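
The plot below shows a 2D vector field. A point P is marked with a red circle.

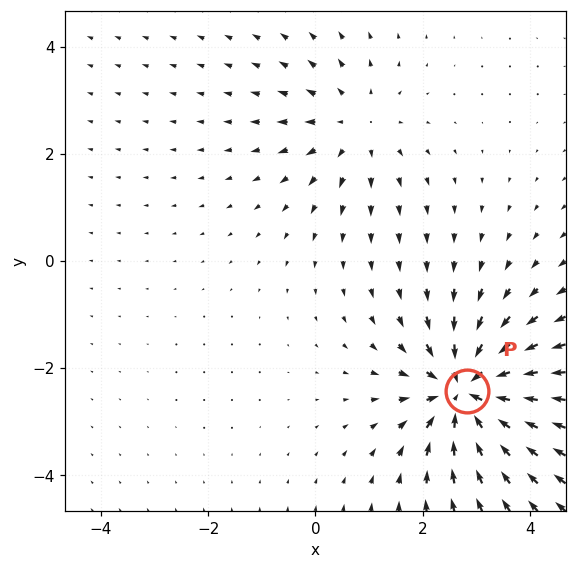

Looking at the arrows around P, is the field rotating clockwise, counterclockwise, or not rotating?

not rotating

Near P at (2.8, -2.4) the arrows show no circulation. The curl there is ≈0.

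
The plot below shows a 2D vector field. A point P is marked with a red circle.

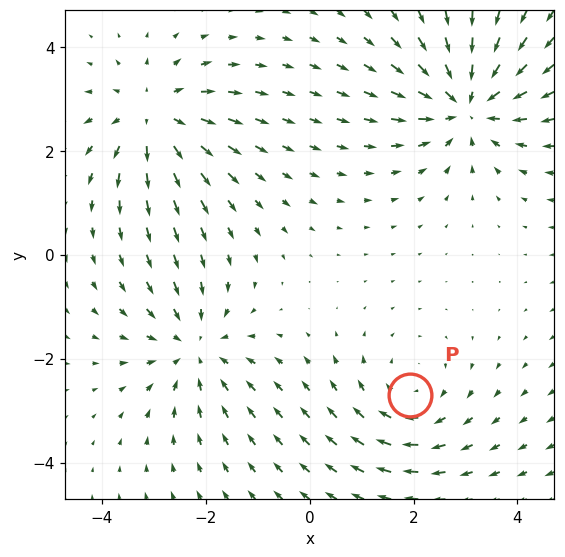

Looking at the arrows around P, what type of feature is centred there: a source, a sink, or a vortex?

At P (1.9, -2.7) the arrows circulate clockwise. Divergence ≈0, curl about -3 — near-zero divergence with nonzero curl is a vortex.

vortex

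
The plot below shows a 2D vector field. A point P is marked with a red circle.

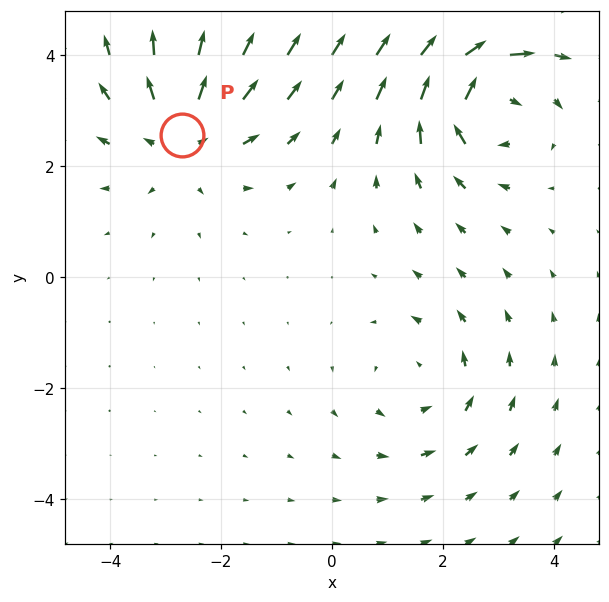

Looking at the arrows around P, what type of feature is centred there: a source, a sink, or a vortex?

source

At P (-2.7, 2.6) the arrows spread outward. Divergence about +4, curl ≈0 — positive divergence with near-zero curl is a source.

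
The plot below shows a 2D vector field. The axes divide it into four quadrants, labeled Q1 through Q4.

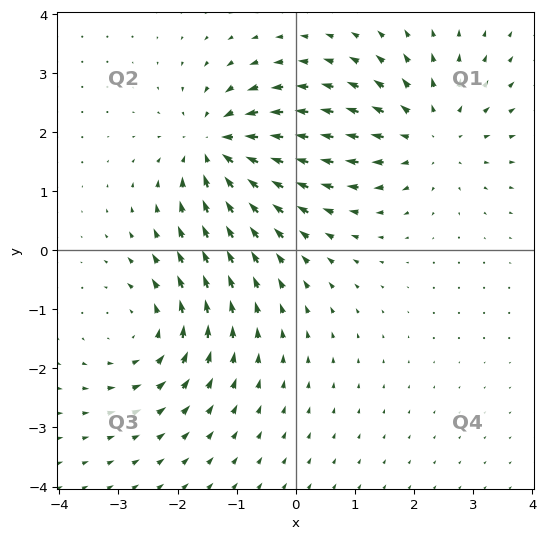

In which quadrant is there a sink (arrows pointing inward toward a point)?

Q2

The sink sits at approximately (-1.3, 1.7), which lies in quadrant Q2. The divergence there is about -5, negative as expected for a sink.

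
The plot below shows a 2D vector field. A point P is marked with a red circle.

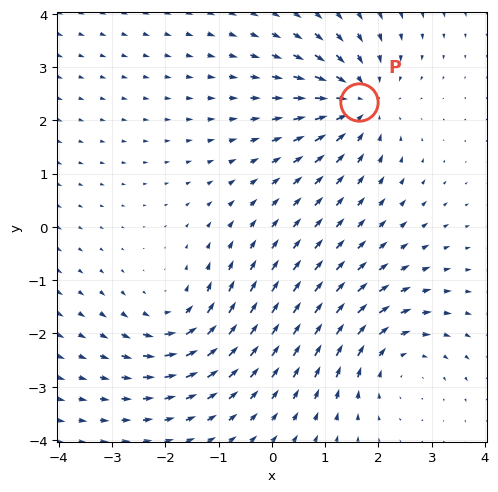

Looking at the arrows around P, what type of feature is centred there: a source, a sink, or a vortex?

sink

At P (1.6, 2.3) the arrows converge inward. Divergence about -4, curl ≈0 — negative divergence with near-zero curl is a sink.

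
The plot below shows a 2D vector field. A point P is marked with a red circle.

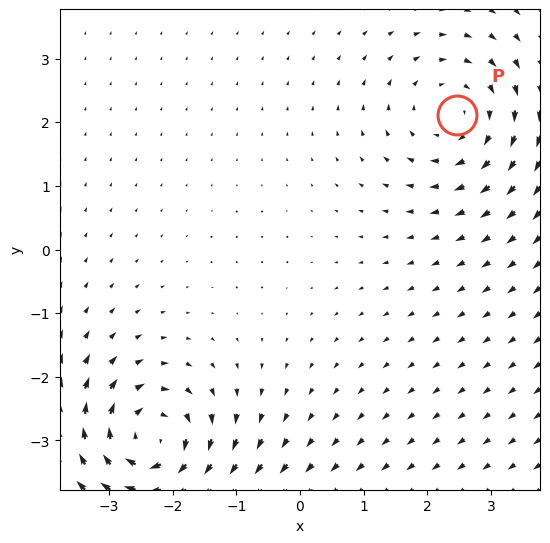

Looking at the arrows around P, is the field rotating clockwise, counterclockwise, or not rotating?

clockwise

Near P at (2.5, 2.1) the arrows circulate clockwise. The curl (z-component) there is about -3; negative curl means clockwise rotation.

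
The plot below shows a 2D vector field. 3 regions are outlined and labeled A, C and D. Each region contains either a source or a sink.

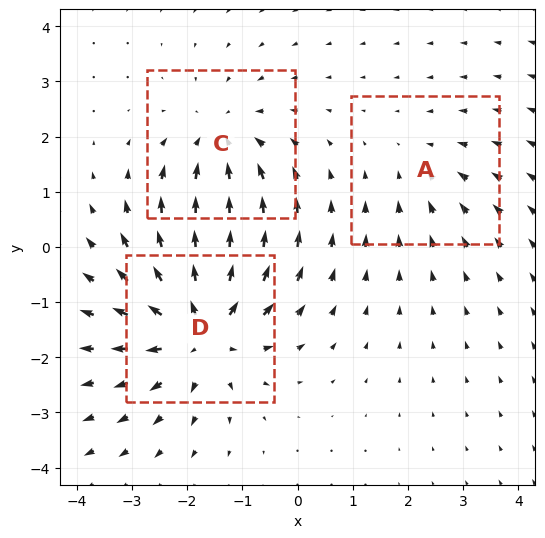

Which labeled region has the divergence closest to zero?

Divergence at each region's feature centre — A: about -2, C: about -3, D: about +4. Region A is closest to zero.

A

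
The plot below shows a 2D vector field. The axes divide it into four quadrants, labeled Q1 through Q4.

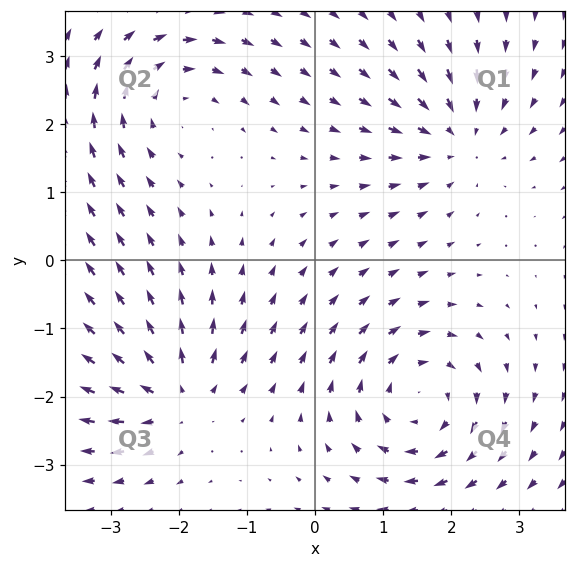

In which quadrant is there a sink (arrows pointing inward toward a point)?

The sink sits at approximately (2.1, 1.8), which lies in quadrant Q1. The divergence there is about -3, negative as expected for a sink.

Q1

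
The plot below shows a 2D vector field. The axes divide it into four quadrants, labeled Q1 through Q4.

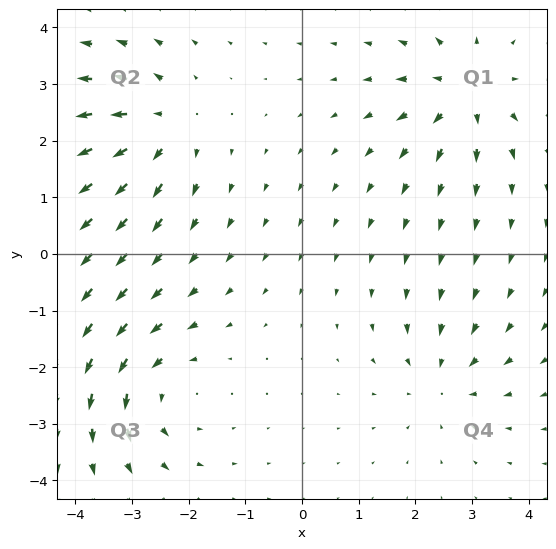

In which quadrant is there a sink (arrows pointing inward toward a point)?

Q4

The sink sits at approximately (2.5, -2.2), which lies in quadrant Q4. The divergence there is about -3, negative as expected for a sink.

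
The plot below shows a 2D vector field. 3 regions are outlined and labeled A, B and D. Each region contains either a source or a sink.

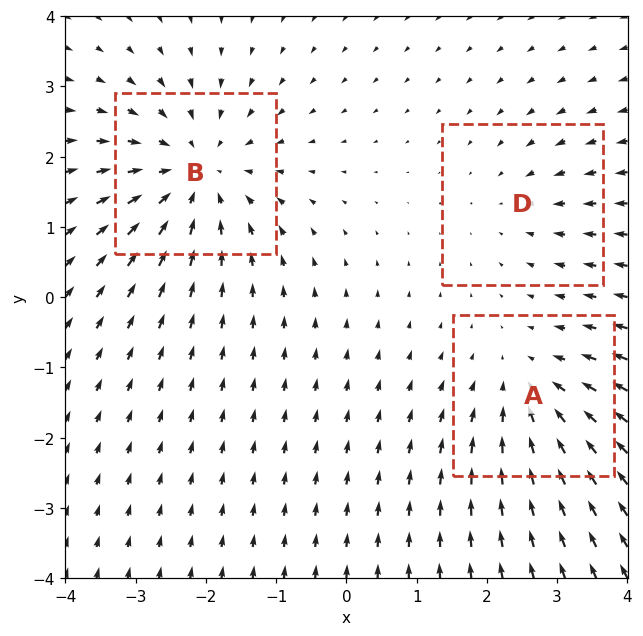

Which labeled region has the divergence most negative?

B

Divergence at each region's feature centre — A: about -3, B: about -4, D: about -2. Region B is most negative.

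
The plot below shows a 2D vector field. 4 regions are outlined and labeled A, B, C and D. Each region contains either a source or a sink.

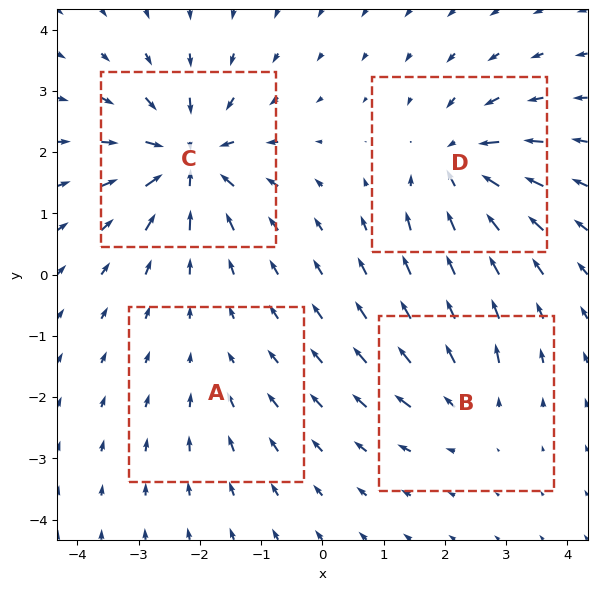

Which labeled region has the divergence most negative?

C

Divergence at each region's feature centre — A: about -2, B: about +4, C: about -8, D: about -6. Region C is most negative.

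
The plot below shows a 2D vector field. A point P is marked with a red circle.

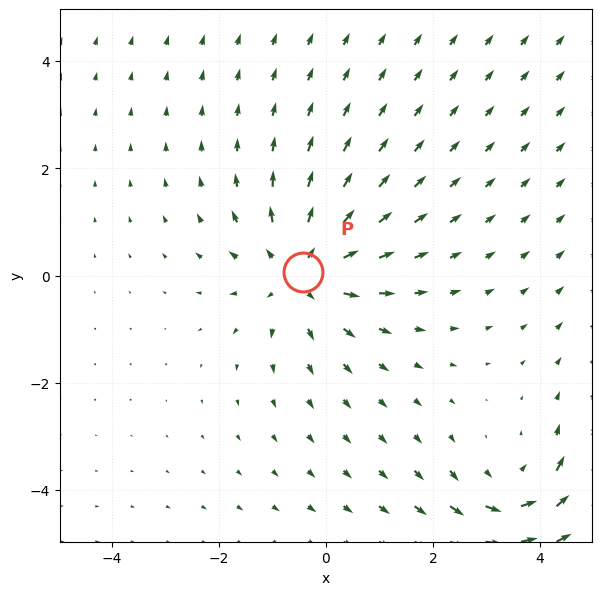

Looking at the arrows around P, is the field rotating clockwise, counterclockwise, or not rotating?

not rotating

Near P at (-0.4, 0.1) the arrows show no circulation. The curl there is ≈0.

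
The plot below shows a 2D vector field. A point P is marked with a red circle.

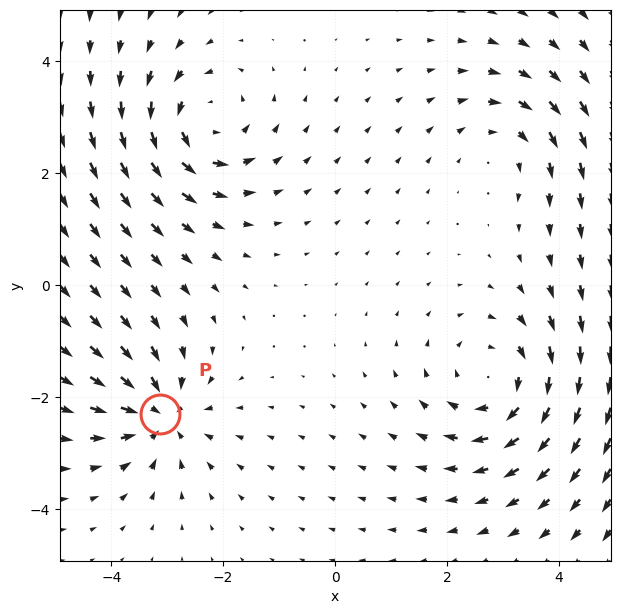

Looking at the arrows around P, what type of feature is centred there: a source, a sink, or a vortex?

At P (-3.1, -2.3) the arrows converge inward. Divergence about -5, curl ≈0 — negative divergence with near-zero curl is a sink.

sink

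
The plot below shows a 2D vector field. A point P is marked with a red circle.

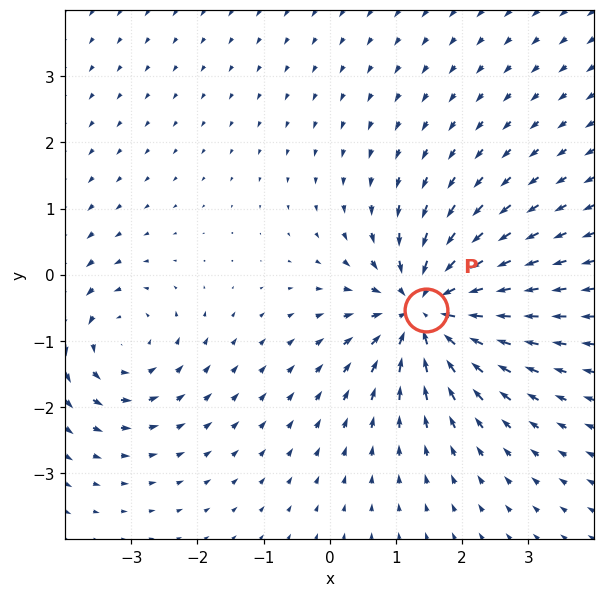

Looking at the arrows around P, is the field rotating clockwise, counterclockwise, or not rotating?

Near P at (1.5, -0.5) the arrows show no circulation. The curl there is ≈0.

not rotating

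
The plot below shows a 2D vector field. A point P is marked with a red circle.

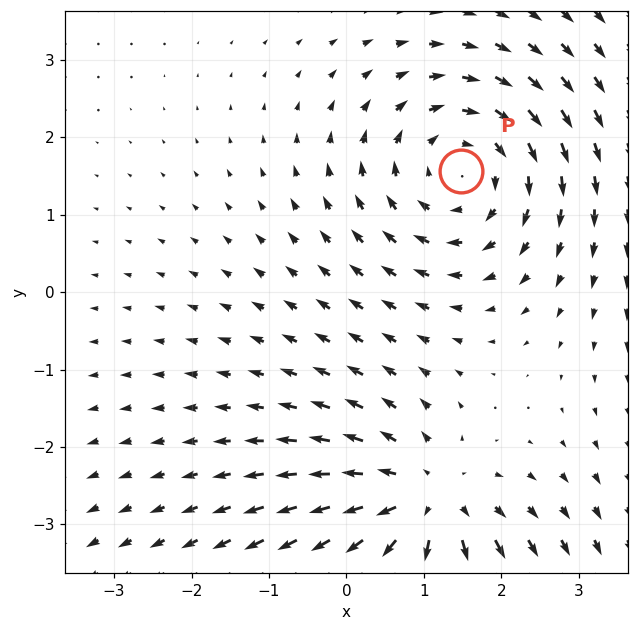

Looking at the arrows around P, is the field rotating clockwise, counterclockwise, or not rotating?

Near P at (1.5, 1.6) the arrows circulate clockwise. The curl (z-component) there is about -3; negative curl means clockwise rotation.

clockwise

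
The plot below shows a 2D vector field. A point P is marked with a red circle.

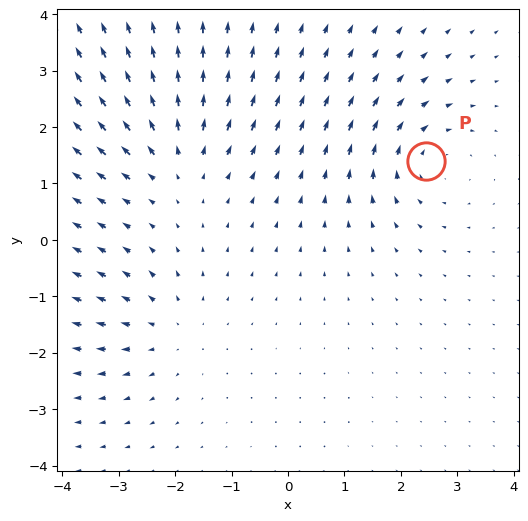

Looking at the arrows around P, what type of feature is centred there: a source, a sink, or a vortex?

At P (2.5, 1.4) the arrows circulate clockwise. Divergence ≈0, curl about -4 — near-zero divergence with nonzero curl is a vortex.

vortex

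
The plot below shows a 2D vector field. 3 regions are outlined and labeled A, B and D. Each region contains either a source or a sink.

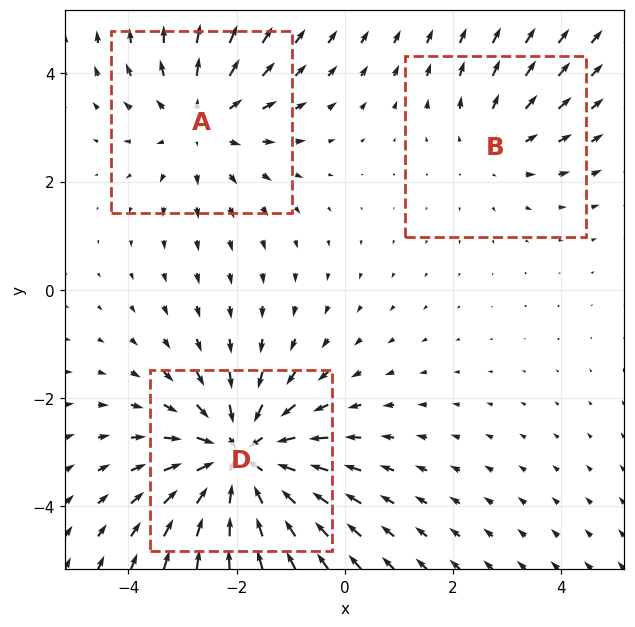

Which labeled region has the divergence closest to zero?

Divergence at each region's feature centre — A: about +3, B: about +2, D: about -4. Region B is closest to zero.

B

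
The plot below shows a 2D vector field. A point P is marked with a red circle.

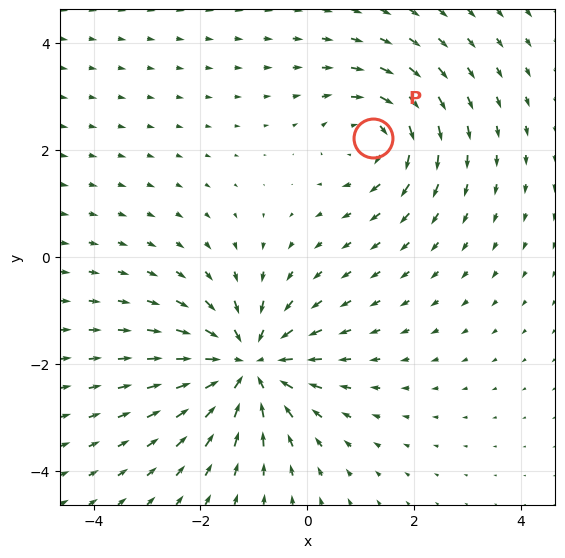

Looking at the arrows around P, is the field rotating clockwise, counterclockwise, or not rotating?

Near P at (1.2, 2.2) the arrows circulate clockwise. The curl (z-component) there is about -3; negative curl means clockwise rotation.

clockwise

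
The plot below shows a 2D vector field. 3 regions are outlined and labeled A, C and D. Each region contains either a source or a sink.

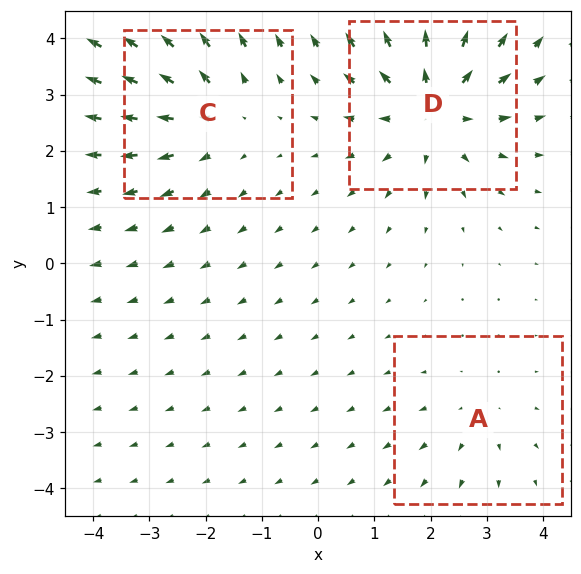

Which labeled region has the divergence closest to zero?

Divergence at each region's feature centre — A: about +2, C: about +3, D: about +5. Region A is closest to zero.

A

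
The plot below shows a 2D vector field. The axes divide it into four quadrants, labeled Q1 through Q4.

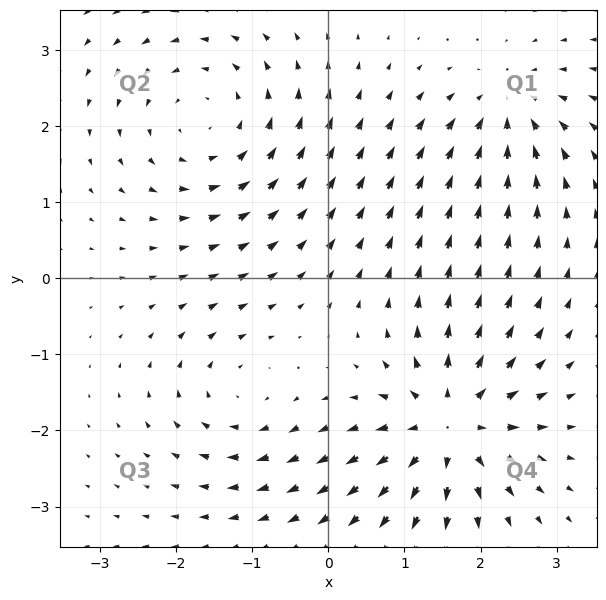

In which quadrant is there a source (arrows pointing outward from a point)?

Q4

The source sits at approximately (1.6, -1.9), which lies in quadrant Q4. The divergence there is about +6, positive as expected for a source.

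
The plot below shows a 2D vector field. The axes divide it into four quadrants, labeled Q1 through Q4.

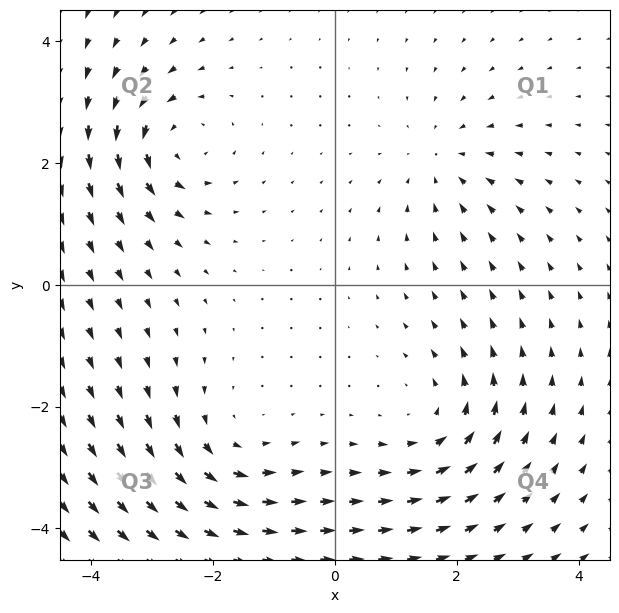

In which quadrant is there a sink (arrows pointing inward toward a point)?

Q1

The sink sits at approximately (1.8, 2.0), which lies in quadrant Q1. The divergence there is about -3, negative as expected for a sink.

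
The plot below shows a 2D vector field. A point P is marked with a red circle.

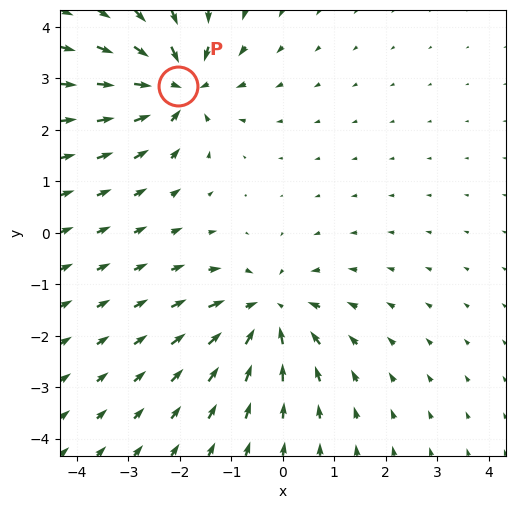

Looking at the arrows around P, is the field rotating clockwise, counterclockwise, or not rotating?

not rotating

Near P at (-2.0, 2.9) the arrows show no circulation. The curl there is ≈0.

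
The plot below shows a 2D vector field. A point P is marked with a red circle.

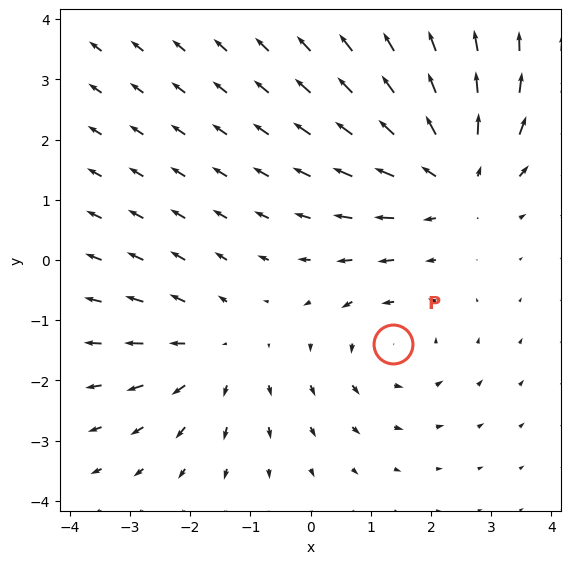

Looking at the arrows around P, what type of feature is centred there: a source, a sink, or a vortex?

vortex

At P (1.4, -1.4) the arrows circulate counterclockwise. Divergence ≈0, curl about +3 — near-zero divergence with nonzero curl is a vortex.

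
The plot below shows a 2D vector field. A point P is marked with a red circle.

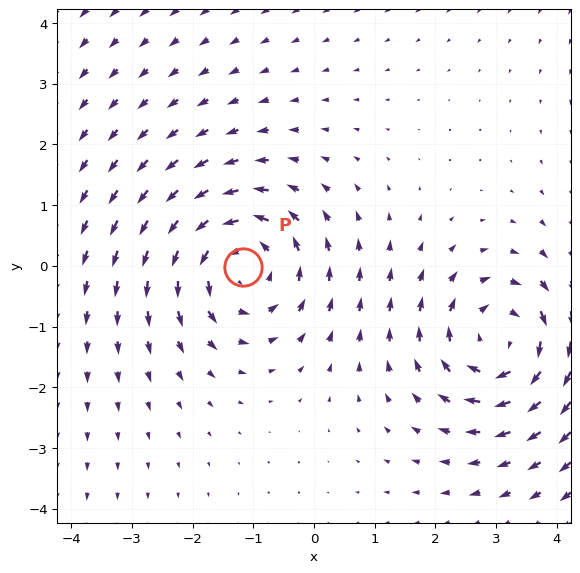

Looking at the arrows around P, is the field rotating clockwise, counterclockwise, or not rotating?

counterclockwise

Near P at (-1.2, -0.0) the arrows circulate counterclockwise. The curl (z-component) there is about +4; positive curl means counterclockwise rotation.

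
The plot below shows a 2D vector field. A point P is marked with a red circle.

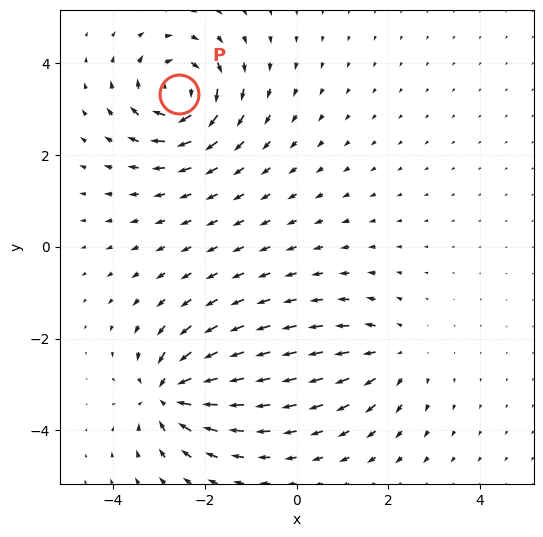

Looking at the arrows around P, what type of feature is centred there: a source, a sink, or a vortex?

At P (-2.6, 3.3) the arrows circulate clockwise. Divergence ≈0, curl about -6 — near-zero divergence with nonzero curl is a vortex.

vortex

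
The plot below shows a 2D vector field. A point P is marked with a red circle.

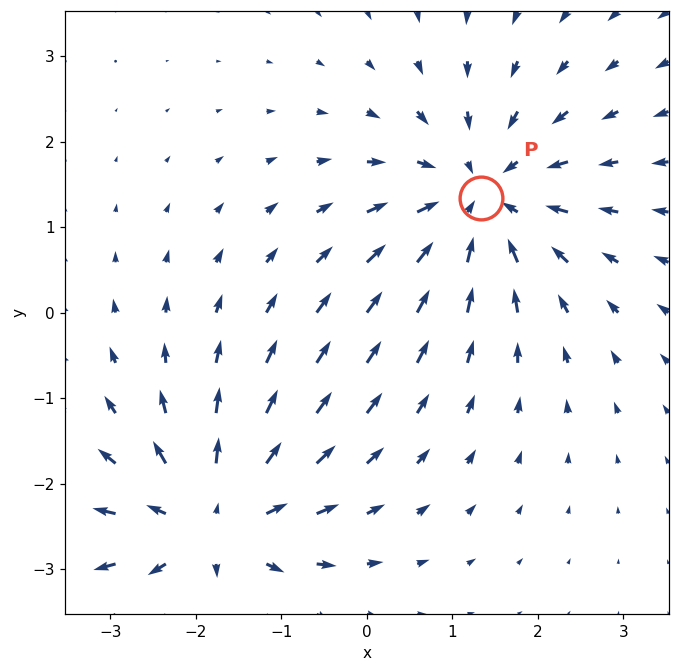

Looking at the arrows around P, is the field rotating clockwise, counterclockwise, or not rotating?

Near P at (1.3, 1.3) the arrows show no circulation. The curl there is ≈0.

not rotating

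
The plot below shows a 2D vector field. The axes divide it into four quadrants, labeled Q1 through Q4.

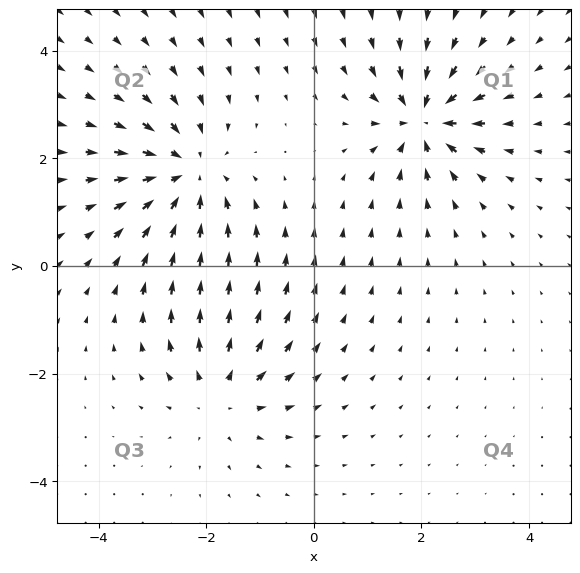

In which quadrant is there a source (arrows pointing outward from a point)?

Q3

The source sits at approximately (-1.7, -2.4), which lies in quadrant Q3. The divergence there is about +3, positive as expected for a source.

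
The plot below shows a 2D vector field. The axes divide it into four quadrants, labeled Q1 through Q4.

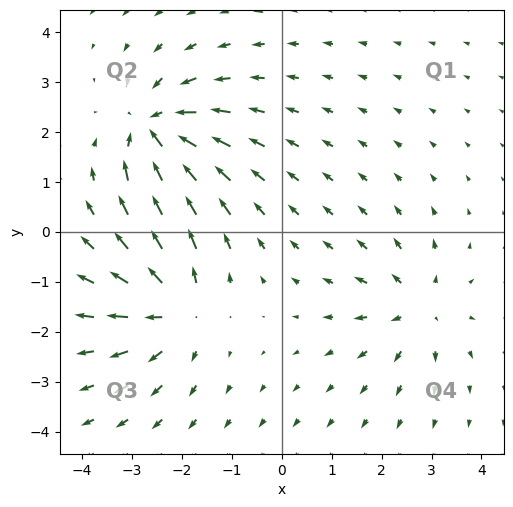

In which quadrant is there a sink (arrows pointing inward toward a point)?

The sink sits at approximately (-2.5, 2.1), which lies in quadrant Q2. The divergence there is about -6, negative as expected for a sink.

Q2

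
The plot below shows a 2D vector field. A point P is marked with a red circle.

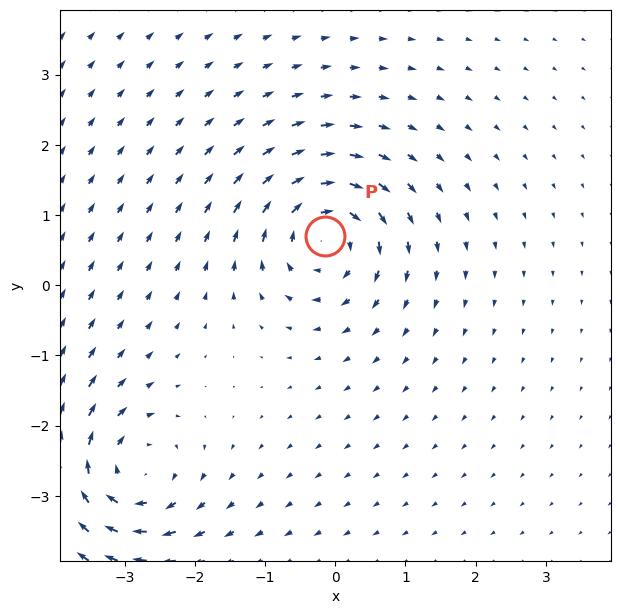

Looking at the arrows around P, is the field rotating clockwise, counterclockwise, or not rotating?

clockwise

Near P at (-0.1, 0.7) the arrows circulate clockwise. The curl (z-component) there is about -7; negative curl means clockwise rotation.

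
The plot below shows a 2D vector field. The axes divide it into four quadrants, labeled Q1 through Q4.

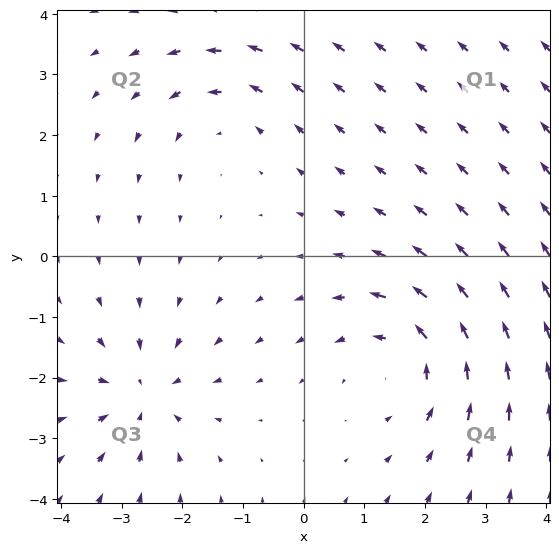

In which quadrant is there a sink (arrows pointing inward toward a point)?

Q3

The sink sits at approximately (-2.6, -2.3), which lies in quadrant Q3. The divergence there is about -4, negative as expected for a sink.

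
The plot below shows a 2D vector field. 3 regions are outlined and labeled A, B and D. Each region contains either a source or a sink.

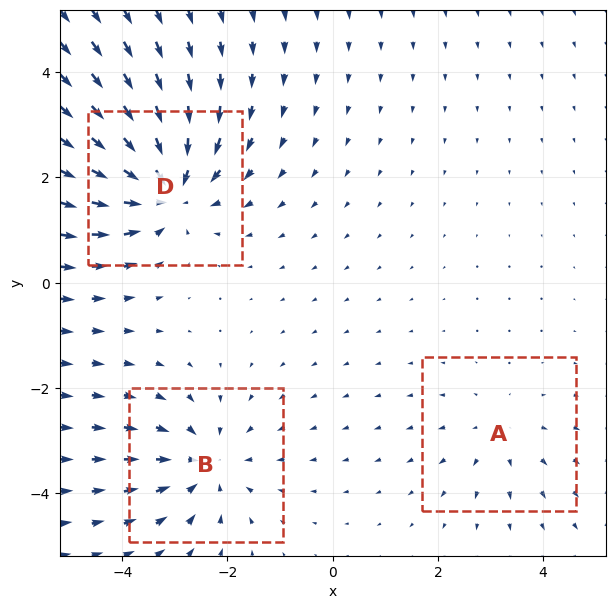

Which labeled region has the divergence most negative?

D

Divergence at each region's feature centre — A: about +2, B: about -3, D: about -5. Region D is most negative.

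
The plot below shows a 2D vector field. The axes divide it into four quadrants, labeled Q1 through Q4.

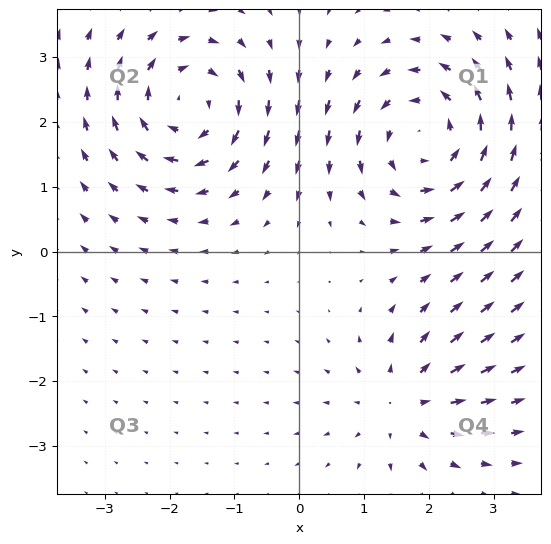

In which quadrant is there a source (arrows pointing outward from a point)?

Q4

The source sits at approximately (1.6, -2.3), which lies in quadrant Q4. The divergence there is about +4, positive as expected for a source.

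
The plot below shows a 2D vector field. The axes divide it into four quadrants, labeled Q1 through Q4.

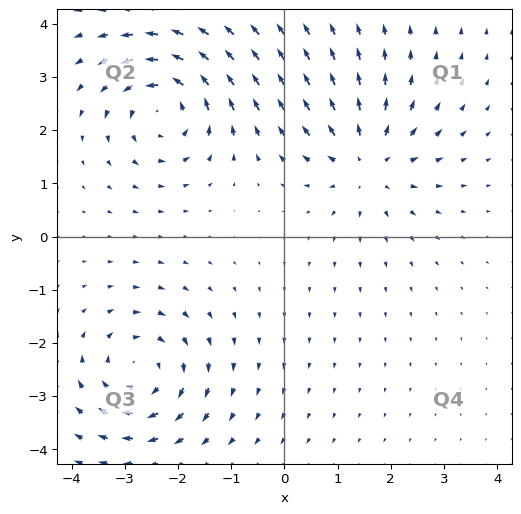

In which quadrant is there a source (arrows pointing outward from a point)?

The source sits at approximately (1.6, 1.4), which lies in quadrant Q1. The divergence there is about +4, positive as expected for a source.

Q1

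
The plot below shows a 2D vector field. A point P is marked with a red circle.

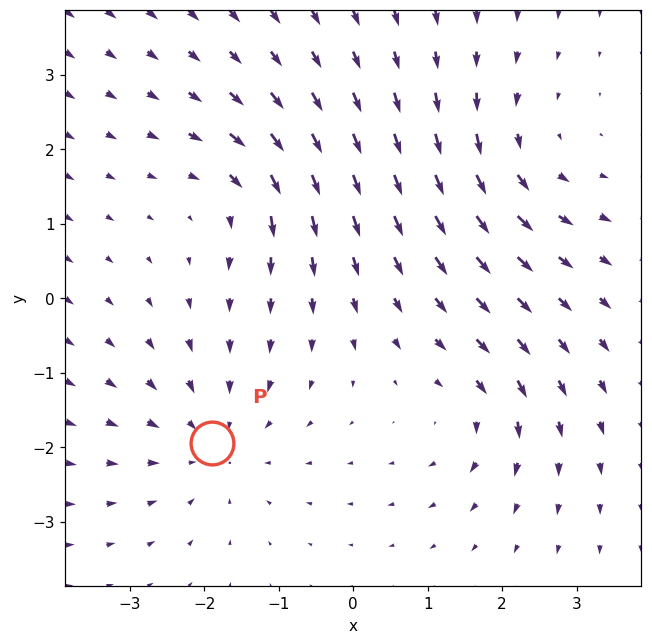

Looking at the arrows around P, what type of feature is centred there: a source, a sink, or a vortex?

At P (-1.9, -1.9) the arrows converge inward. Divergence about -3, curl ≈0 — negative divergence with near-zero curl is a sink.

sink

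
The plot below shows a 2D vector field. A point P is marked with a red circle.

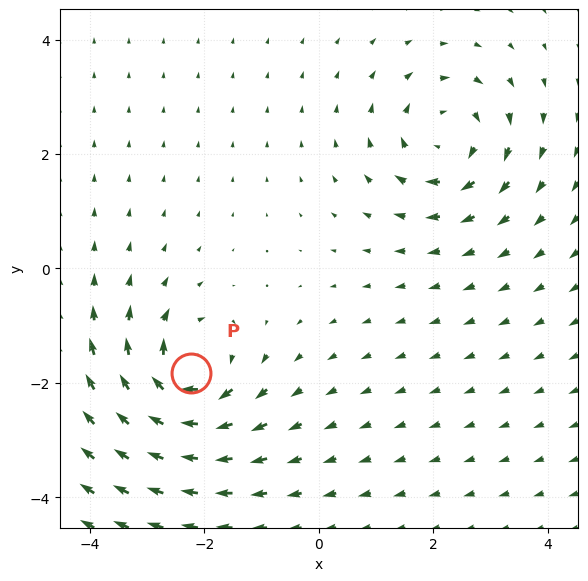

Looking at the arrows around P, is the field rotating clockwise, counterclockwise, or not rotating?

Near P at (-2.2, -1.8) the arrows circulate clockwise. The curl (z-component) there is about -6; negative curl means clockwise rotation.

clockwise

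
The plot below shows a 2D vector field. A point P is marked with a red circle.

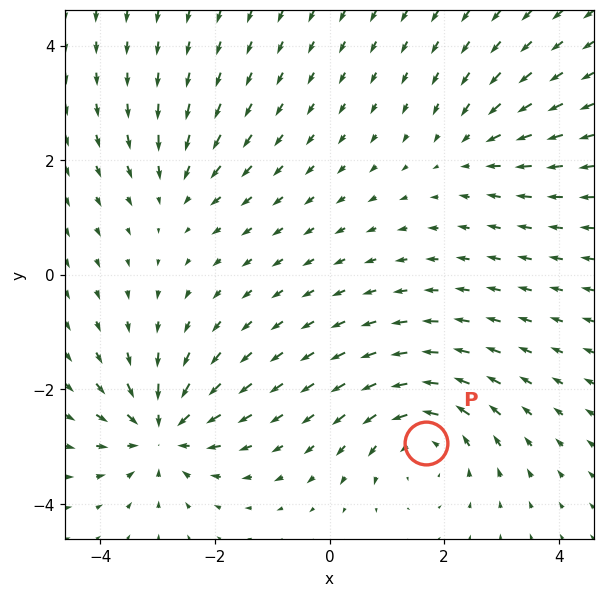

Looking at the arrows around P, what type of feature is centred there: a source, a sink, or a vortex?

At P (1.7, -2.9) the arrows circulate counterclockwise. Divergence ≈0, curl about +5 — near-zero divergence with nonzero curl is a vortex.

vortex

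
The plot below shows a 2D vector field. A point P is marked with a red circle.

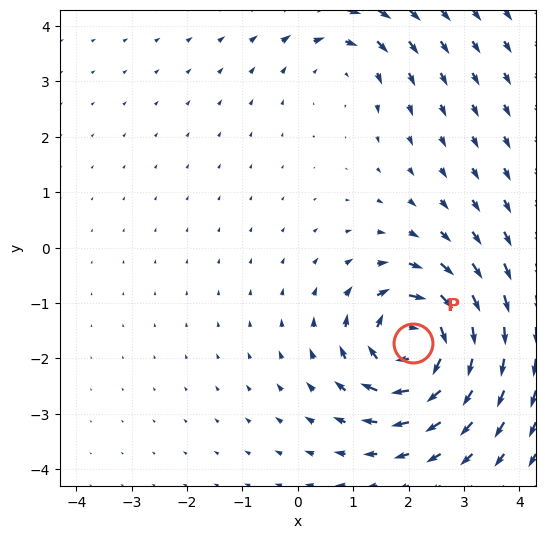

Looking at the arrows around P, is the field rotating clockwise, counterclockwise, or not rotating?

Near P at (2.1, -1.7) the arrows circulate clockwise. The curl (z-component) there is about -6; negative curl means clockwise rotation.

clockwise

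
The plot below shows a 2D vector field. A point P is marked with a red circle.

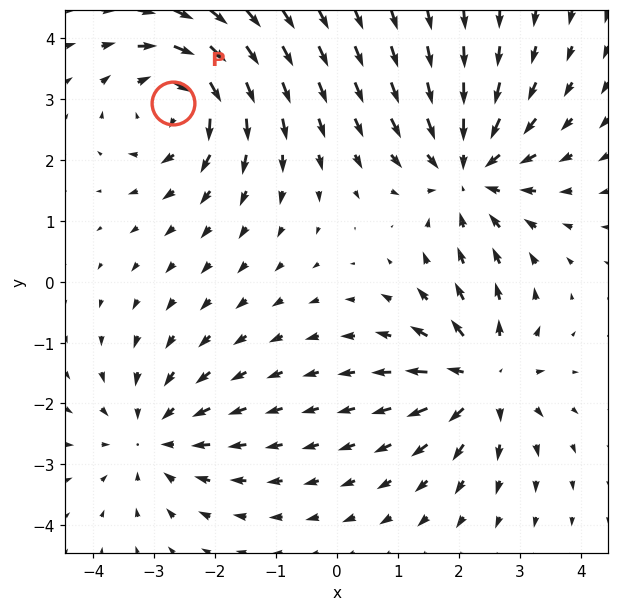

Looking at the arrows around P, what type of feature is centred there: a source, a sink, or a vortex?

vortex

At P (-2.7, 2.9) the arrows circulate clockwise. Divergence ≈0, curl about -6 — near-zero divergence with nonzero curl is a vortex.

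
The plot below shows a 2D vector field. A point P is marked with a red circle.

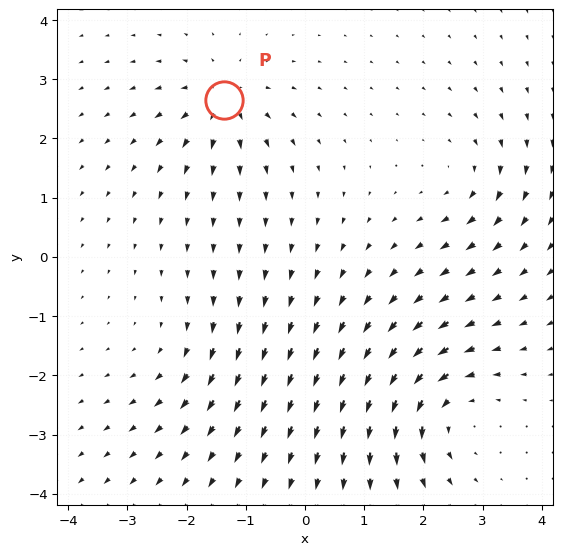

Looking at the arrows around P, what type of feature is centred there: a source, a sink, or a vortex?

At P (-1.4, 2.6) the arrows spread outward. Divergence about +5, curl ≈0 — positive divergence with near-zero curl is a source.

source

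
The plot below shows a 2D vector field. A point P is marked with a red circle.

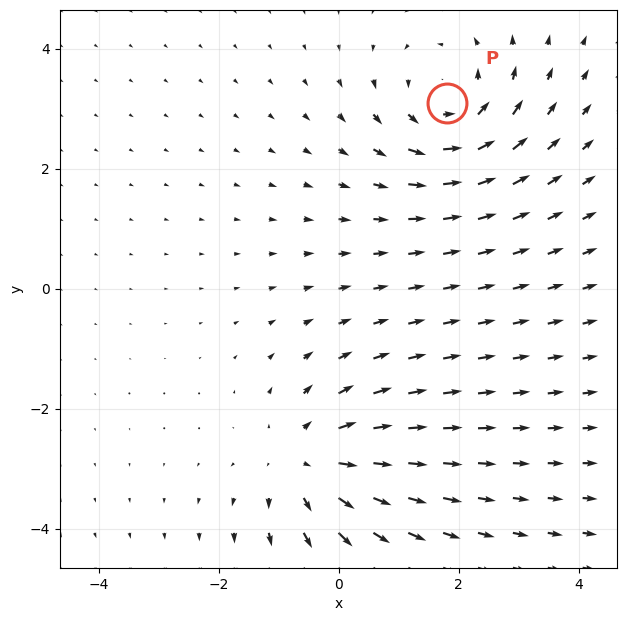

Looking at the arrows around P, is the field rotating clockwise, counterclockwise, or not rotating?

counterclockwise

Near P at (1.8, 3.1) the arrows circulate counterclockwise. The curl (z-component) there is about +4; positive curl means counterclockwise rotation.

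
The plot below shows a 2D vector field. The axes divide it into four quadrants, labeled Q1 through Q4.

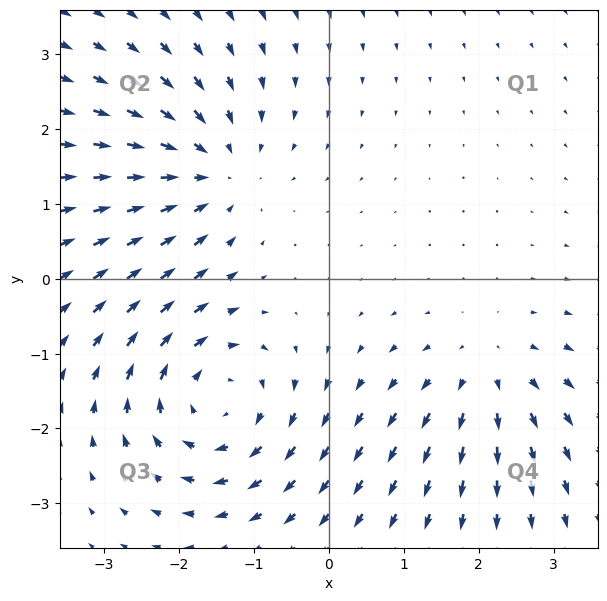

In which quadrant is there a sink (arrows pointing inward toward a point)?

Q2

The sink sits at approximately (-1.6, 1.4), which lies in quadrant Q2. The divergence there is about -4, negative as expected for a sink.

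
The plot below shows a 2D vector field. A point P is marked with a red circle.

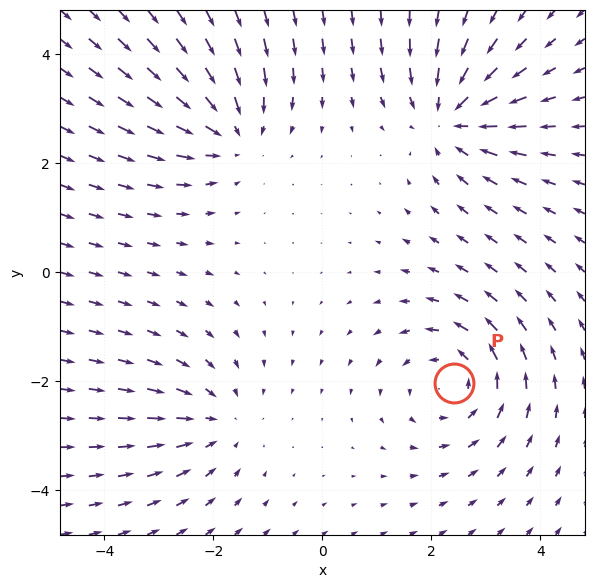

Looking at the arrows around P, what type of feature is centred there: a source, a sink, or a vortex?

vortex

At P (2.4, -2.0) the arrows circulate counterclockwise. Divergence ≈0, curl about +5 — near-zero divergence with nonzero curl is a vortex.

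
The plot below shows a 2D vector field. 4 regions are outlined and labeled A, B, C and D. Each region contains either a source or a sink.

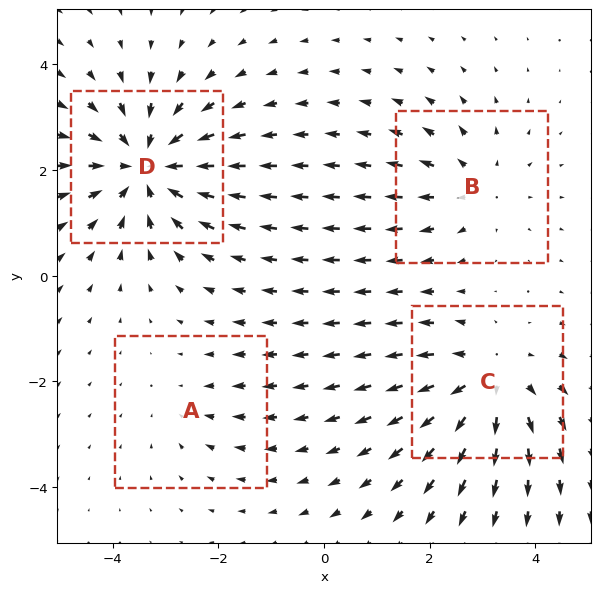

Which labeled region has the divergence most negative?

D

Divergence at each region's feature centre — A: about -2, B: about +3, C: about +4, D: about -6. Region D is most negative.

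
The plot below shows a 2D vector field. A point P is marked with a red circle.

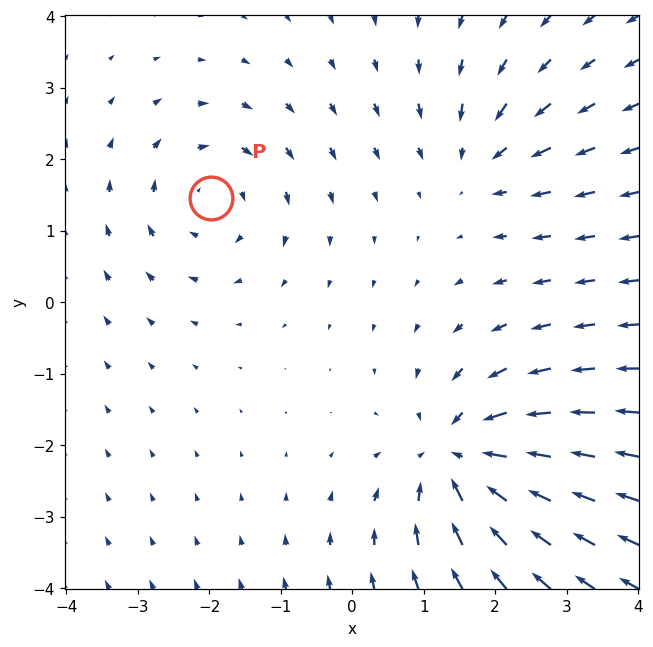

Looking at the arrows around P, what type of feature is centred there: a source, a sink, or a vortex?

At P (-2.0, 1.5) the arrows circulate clockwise. Divergence ≈0, curl about -3 — near-zero divergence with nonzero curl is a vortex.

vortex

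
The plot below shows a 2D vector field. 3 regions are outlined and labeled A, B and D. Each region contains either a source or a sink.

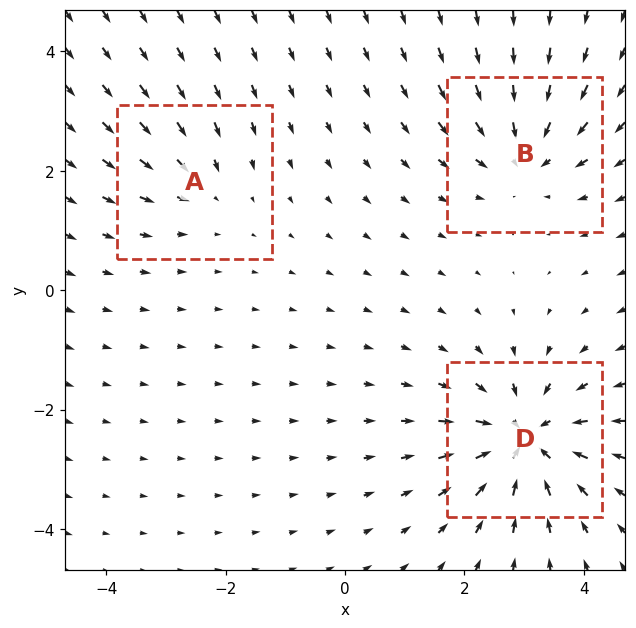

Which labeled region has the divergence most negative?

Divergence at each region's feature centre — A: about -2, B: about -4, D: about -6. Region D is most negative.

D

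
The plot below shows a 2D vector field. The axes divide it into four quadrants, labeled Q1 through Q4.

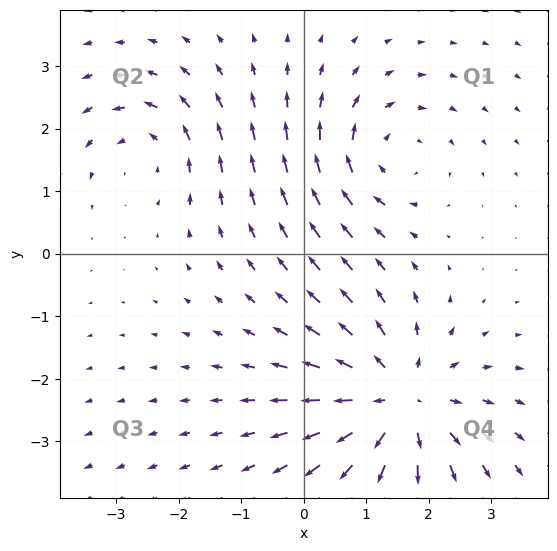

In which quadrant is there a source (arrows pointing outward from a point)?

Q4

The source sits at approximately (1.5, -2.4), which lies in quadrant Q4. The divergence there is about +5, positive as expected for a source.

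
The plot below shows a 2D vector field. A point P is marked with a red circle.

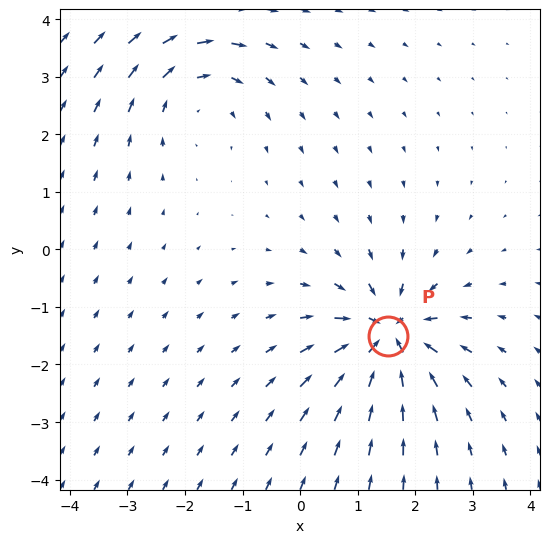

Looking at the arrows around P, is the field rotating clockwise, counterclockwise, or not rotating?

Near P at (1.5, -1.5) the arrows show no circulation. The curl there is ≈0.

not rotating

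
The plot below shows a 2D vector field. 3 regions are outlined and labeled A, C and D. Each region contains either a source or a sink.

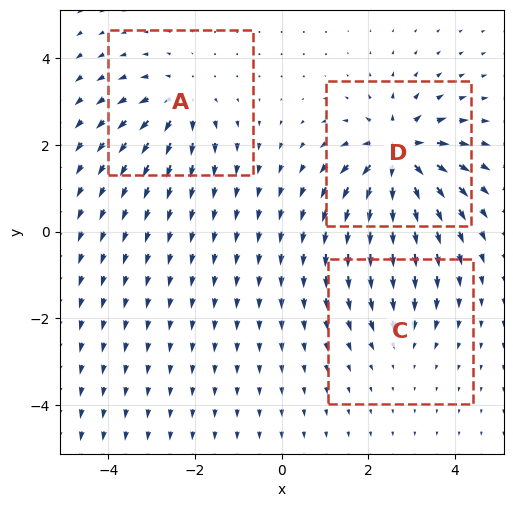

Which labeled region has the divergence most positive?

Divergence at each region's feature centre — A: about +4, C: about -2, D: about +6. Region D is most positive.

D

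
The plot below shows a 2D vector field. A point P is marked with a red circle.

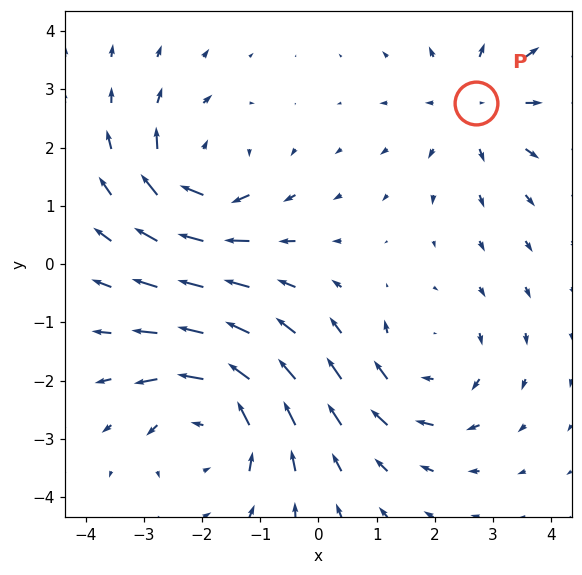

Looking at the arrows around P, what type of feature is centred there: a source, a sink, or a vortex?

At P (2.7, 2.8) the arrows spread outward. Divergence about +3, curl ≈0 — positive divergence with near-zero curl is a source.

source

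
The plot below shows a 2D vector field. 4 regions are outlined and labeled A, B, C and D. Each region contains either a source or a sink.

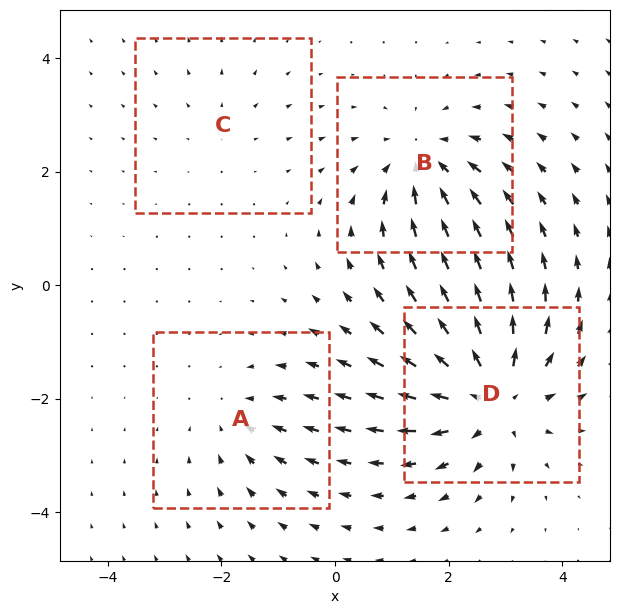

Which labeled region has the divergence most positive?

Divergence at each region's feature centre — A: about -3, B: about -4, C: about +2, D: about +6. Region D is most positive.

D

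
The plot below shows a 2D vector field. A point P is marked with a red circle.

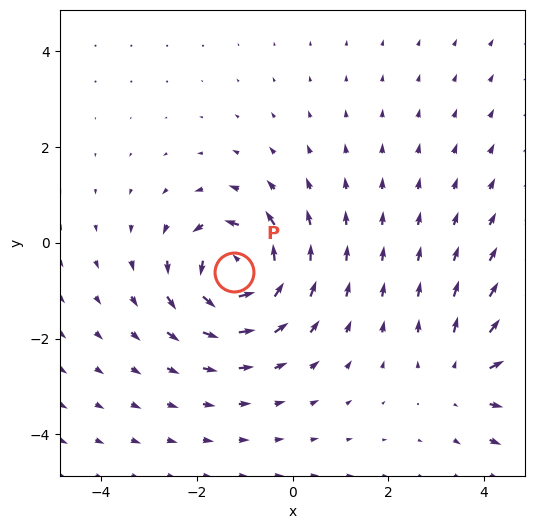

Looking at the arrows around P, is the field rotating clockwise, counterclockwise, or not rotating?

counterclockwise

Near P at (-1.2, -0.6) the arrows circulate counterclockwise. The curl (z-component) there is about +6; positive curl means counterclockwise rotation.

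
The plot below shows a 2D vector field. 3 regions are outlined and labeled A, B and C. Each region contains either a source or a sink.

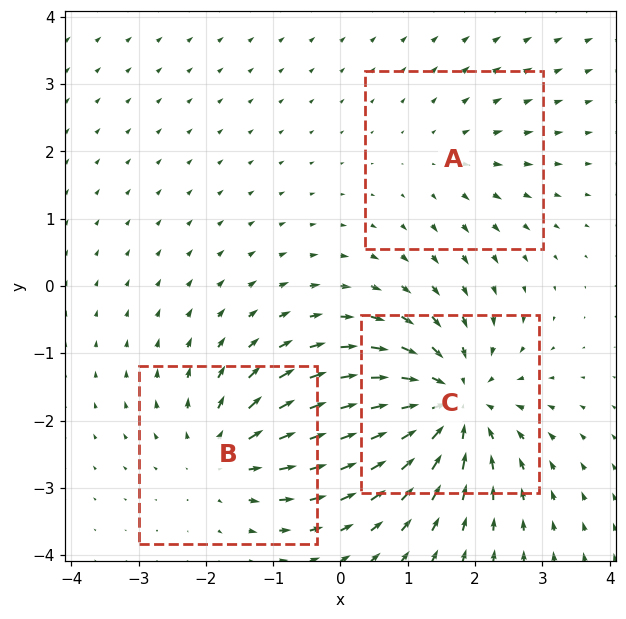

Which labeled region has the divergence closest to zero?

A

Divergence at each region's feature centre — A: about +2, B: about +3, C: about -5. Region A is closest to zero.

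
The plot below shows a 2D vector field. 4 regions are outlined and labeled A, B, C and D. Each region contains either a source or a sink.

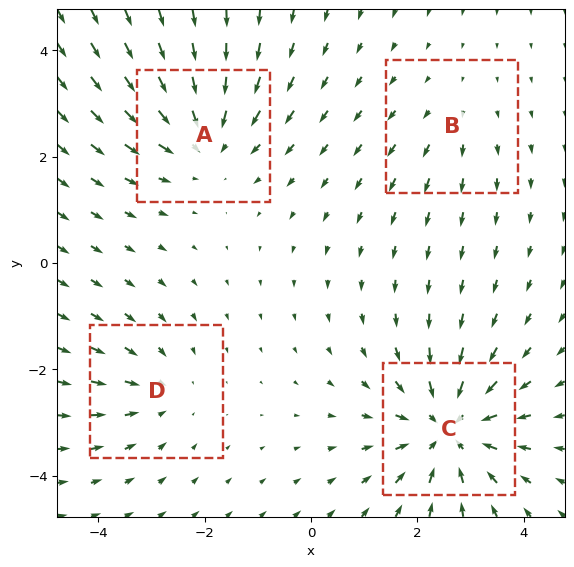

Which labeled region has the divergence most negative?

C

Divergence at each region's feature centre — A: about -4, B: about +2, C: about -6, D: about -3. Region C is most negative.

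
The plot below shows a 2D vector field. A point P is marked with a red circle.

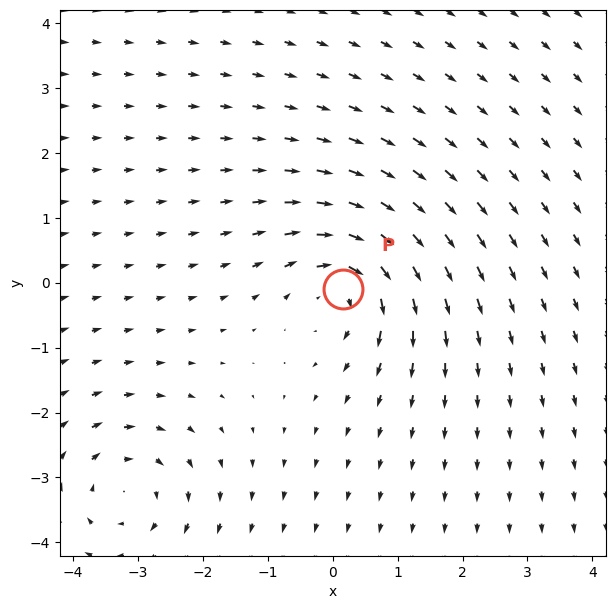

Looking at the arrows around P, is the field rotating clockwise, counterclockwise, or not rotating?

clockwise

Near P at (0.2, -0.1) the arrows circulate clockwise. The curl (z-component) there is about -5; negative curl means clockwise rotation.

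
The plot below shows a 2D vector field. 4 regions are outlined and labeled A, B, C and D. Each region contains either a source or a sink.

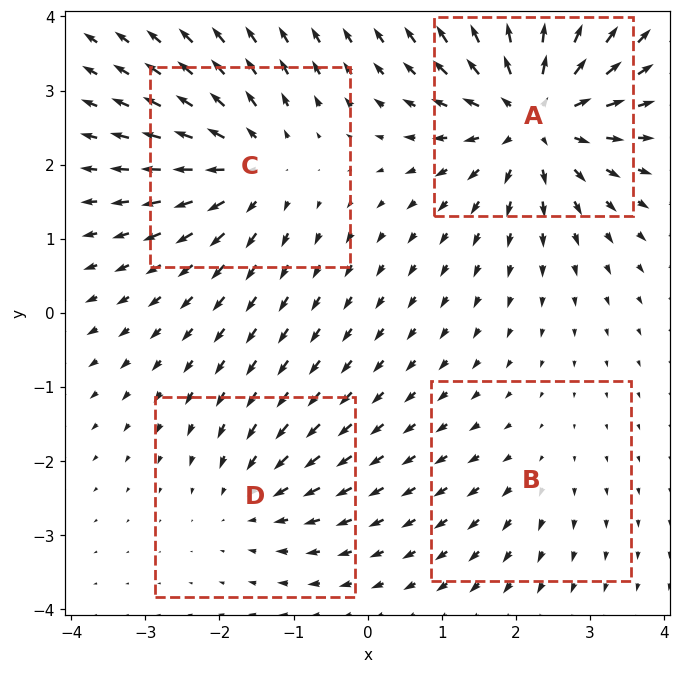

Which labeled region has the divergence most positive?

Divergence at each region's feature centre — A: about +8, B: about +2, C: about +5, D: about -3. Region A is most positive.

A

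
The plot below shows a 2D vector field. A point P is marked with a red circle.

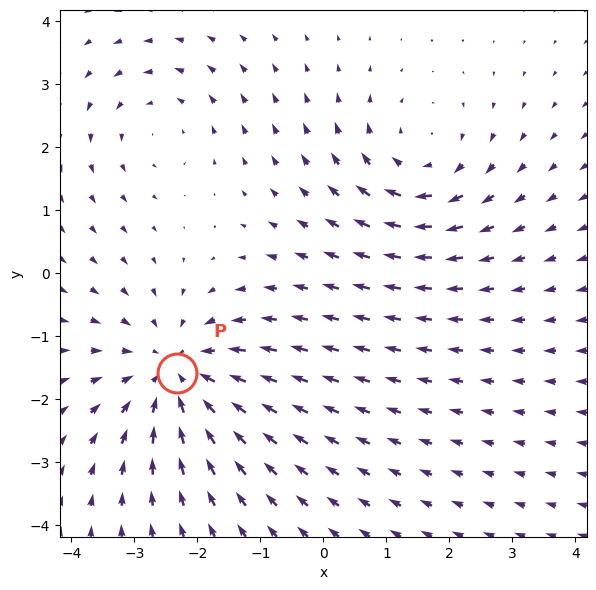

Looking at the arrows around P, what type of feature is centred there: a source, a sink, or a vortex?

sink

At P (-2.3, -1.6) the arrows converge inward. Divergence about -4, curl ≈0 — negative divergence with near-zero curl is a sink.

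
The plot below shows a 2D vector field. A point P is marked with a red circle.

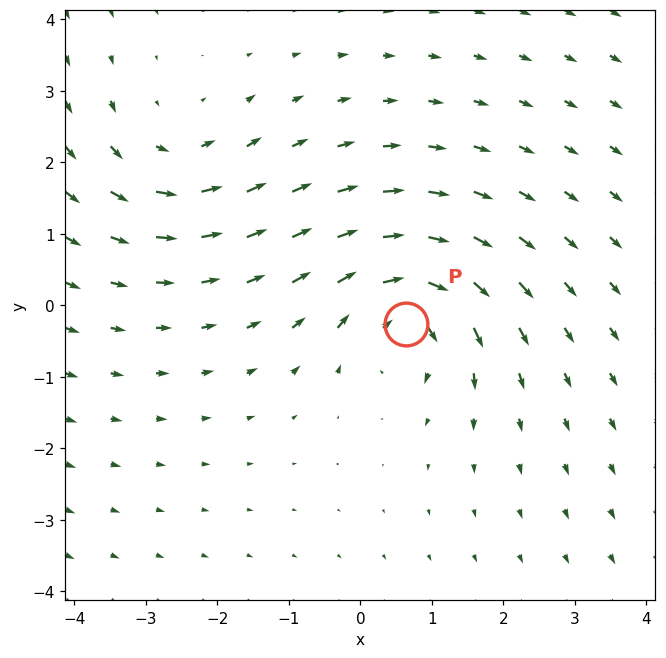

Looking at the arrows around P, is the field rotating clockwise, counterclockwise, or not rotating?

clockwise

Near P at (0.6, -0.3) the arrows circulate clockwise. The curl (z-component) there is about -5; negative curl means clockwise rotation.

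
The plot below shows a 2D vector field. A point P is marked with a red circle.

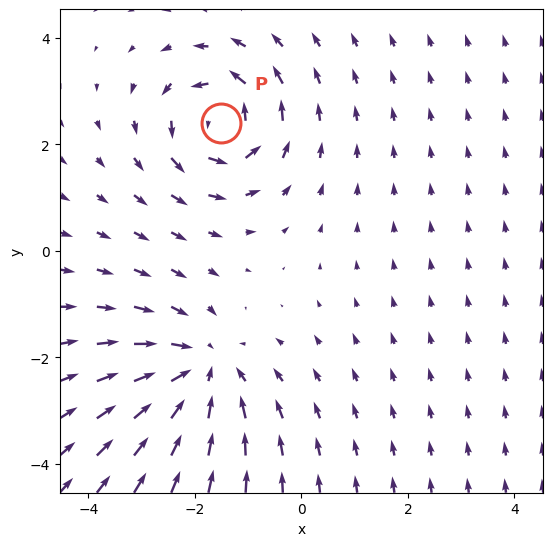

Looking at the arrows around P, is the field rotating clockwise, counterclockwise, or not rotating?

Near P at (-1.5, 2.4) the arrows circulate counterclockwise. The curl (z-component) there is about +5; positive curl means counterclockwise rotation.

counterclockwise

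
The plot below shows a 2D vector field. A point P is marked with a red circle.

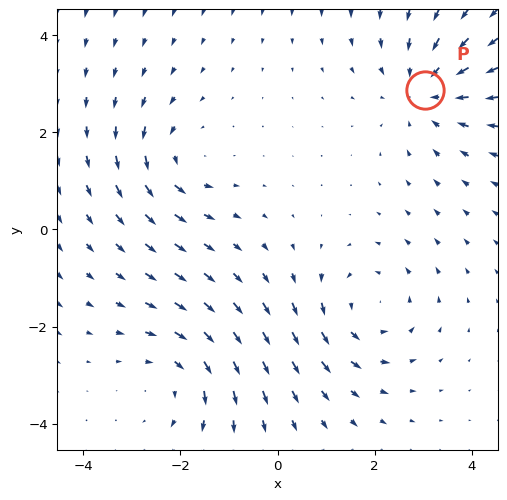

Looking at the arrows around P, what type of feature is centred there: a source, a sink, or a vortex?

sink

At P (3.0, 2.9) the arrows converge inward. Divergence about -4, curl ≈0 — negative divergence with near-zero curl is a sink.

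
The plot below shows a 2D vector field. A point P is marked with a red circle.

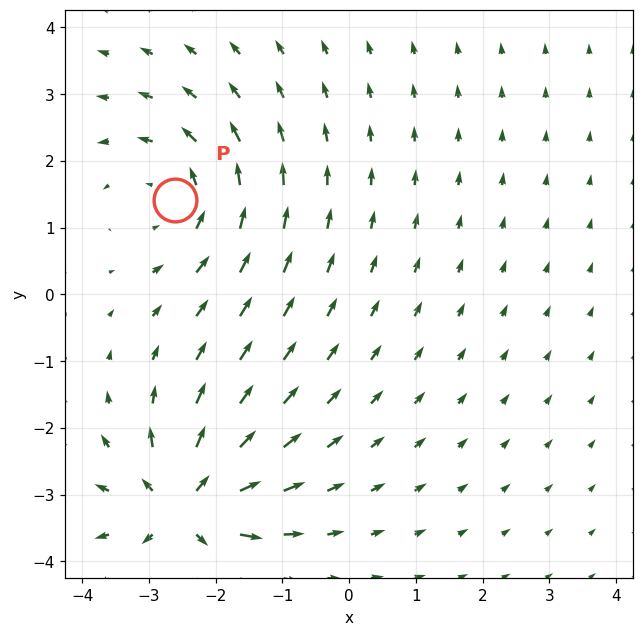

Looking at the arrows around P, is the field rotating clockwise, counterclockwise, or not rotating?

Near P at (-2.6, 1.4) the arrows circulate counterclockwise. The curl (z-component) there is about +3; positive curl means counterclockwise rotation.

counterclockwise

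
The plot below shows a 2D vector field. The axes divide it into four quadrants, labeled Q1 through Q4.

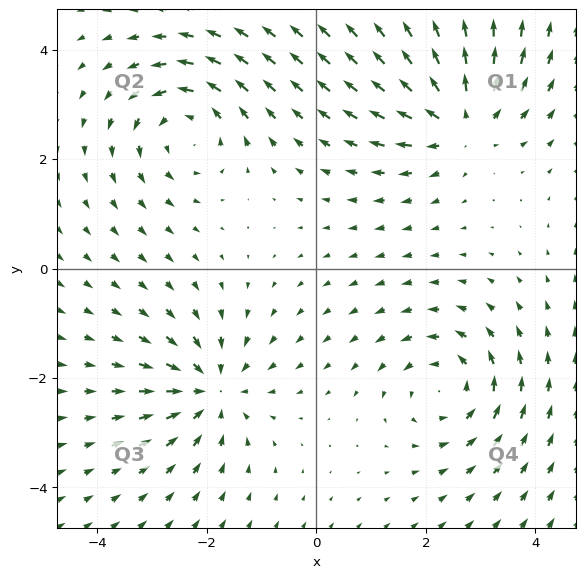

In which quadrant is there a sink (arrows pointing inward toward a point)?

The sink sits at approximately (-1.9, -2.2), which lies in quadrant Q3. The divergence there is about -5, negative as expected for a sink.

Q3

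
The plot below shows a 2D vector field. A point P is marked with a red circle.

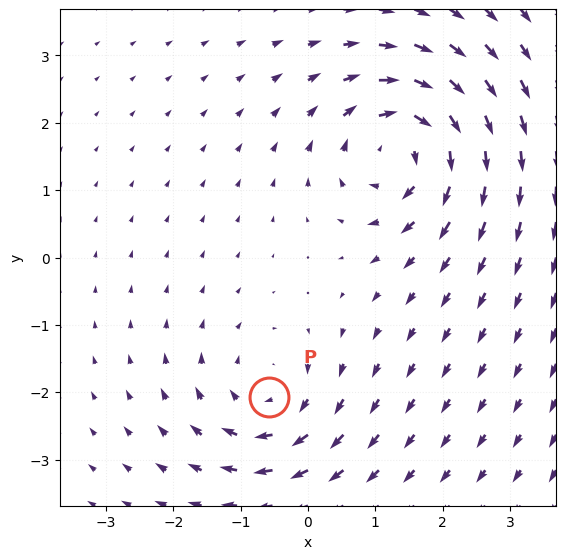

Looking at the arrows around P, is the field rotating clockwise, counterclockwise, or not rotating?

Near P at (-0.6, -2.1) the arrows circulate clockwise. The curl (z-component) there is about -4; negative curl means clockwise rotation.

clockwise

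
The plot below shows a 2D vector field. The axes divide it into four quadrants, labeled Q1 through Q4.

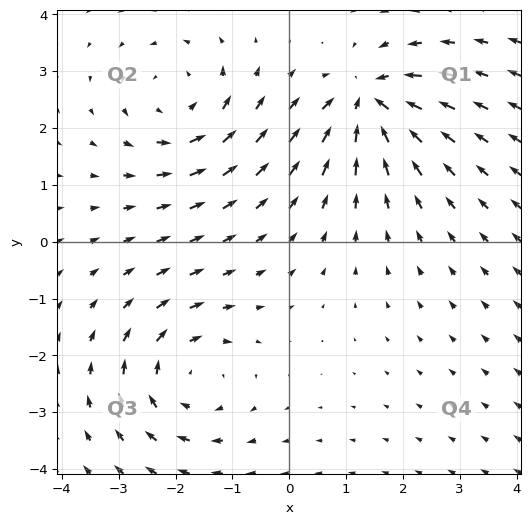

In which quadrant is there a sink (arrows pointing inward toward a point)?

The sink sits at approximately (1.4, 2.5), which lies in quadrant Q1. The divergence there is about -6, negative as expected for a sink.

Q1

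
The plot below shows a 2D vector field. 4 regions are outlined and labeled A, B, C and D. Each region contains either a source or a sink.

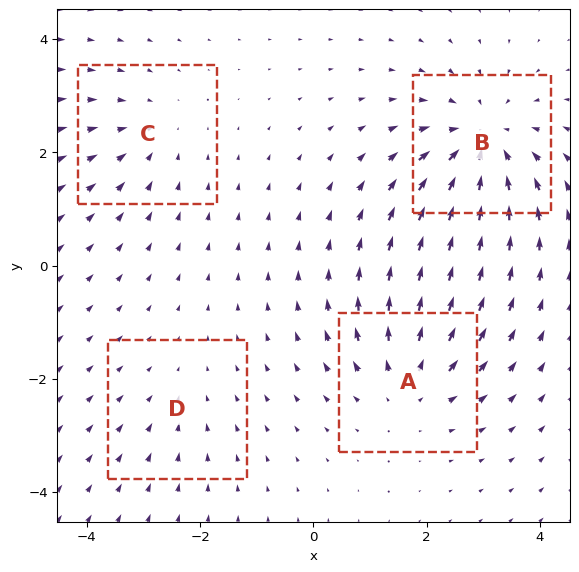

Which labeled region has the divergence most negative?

Divergence at each region's feature centre — A: about +4, B: about -6, C: about -3, D: about -2. Region B is most negative.

B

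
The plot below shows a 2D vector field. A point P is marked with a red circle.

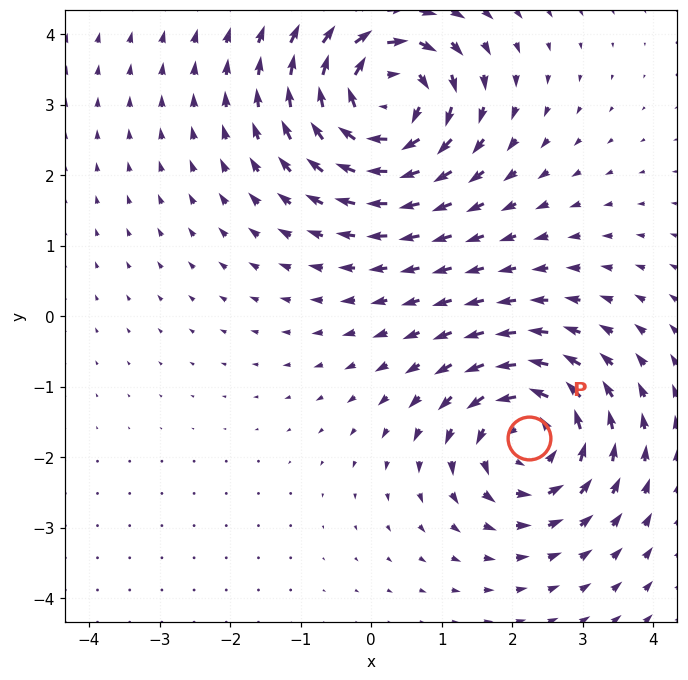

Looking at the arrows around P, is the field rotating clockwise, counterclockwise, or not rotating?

Near P at (2.2, -1.7) the arrows circulate counterclockwise. The curl (z-component) there is about +5; positive curl means counterclockwise rotation.

counterclockwise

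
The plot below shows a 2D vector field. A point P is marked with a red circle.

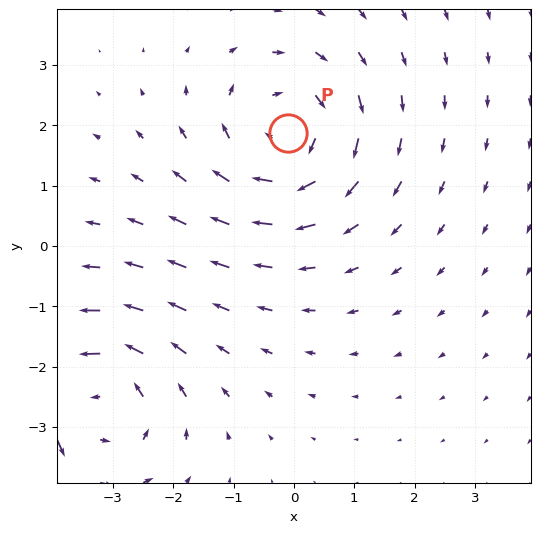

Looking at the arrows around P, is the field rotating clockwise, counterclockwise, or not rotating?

clockwise

Near P at (-0.1, 1.9) the arrows circulate clockwise. The curl (z-component) there is about -4; negative curl means clockwise rotation.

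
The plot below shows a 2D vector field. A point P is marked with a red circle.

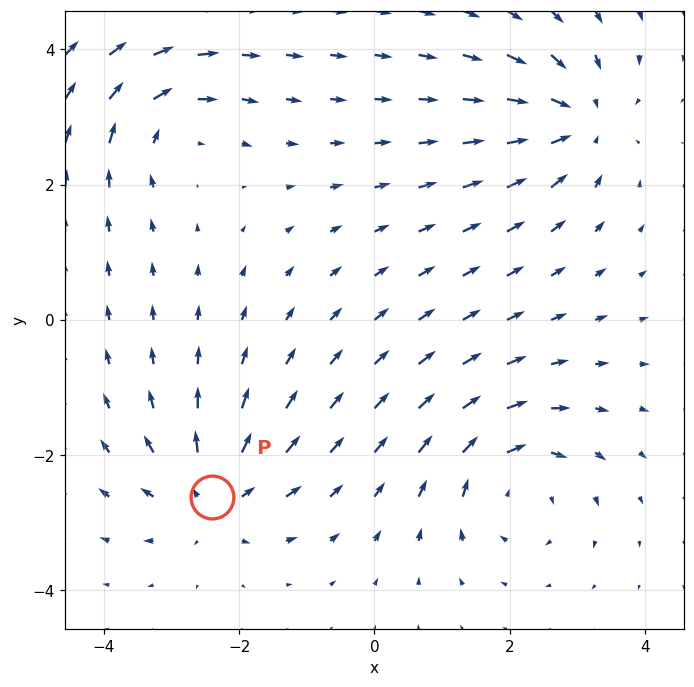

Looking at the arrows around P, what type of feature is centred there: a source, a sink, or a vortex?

source

At P (-2.4, -2.6) the arrows spread outward. Divergence about +6, curl ≈0 — positive divergence with near-zero curl is a source.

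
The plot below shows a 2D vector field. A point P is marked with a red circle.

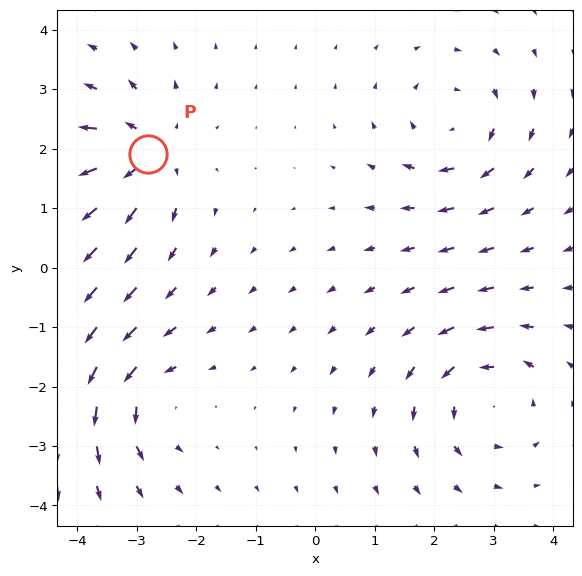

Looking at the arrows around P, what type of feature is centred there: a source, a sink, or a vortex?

At P (-2.8, 1.9) the arrows spread outward. Divergence about +4, curl ≈0 — positive divergence with near-zero curl is a source.

source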